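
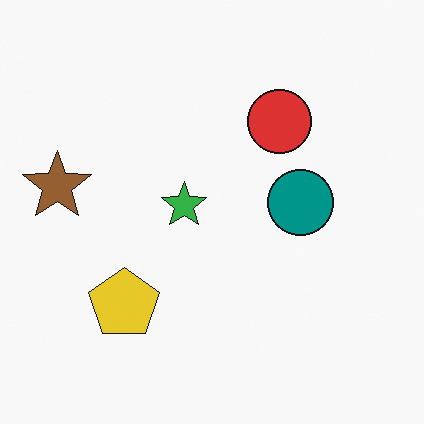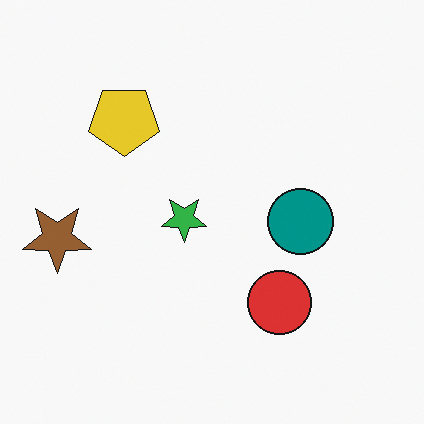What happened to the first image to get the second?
Flipped vertically (top ↔ bottom).

The yellow pentagon is in the bottom-left of the first image and the top-left of the second — shapes on opposite sides of the horizontal midline have swapped in a mirror flip.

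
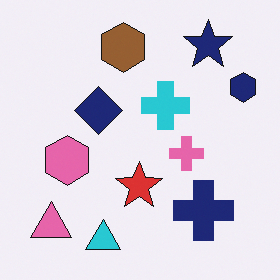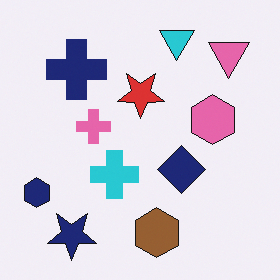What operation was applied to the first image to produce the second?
It was rotated 180°.

The pink triangle sits in the bottom-left of the first image and the top-right of the second — consistent with a whole-image 180° rotation.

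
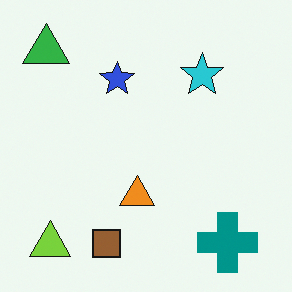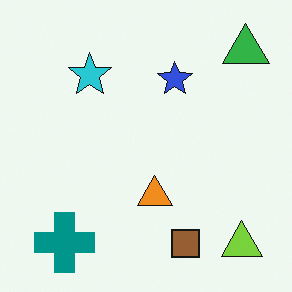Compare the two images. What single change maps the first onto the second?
The image was flipped horizontally (left ↔ right).

The green triangle is in the top-left of the first image and the top-right of the second — shapes on opposite sides of the vertical midline have swapped in a mirror flip.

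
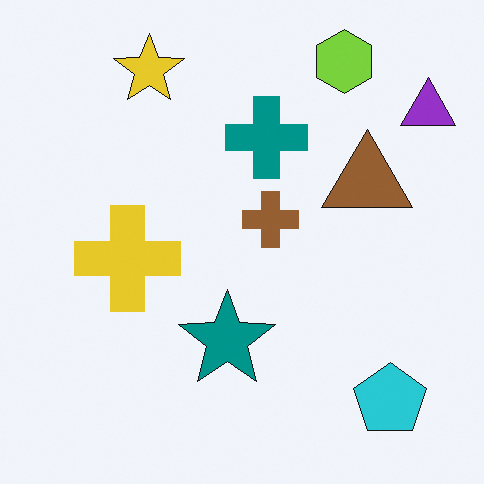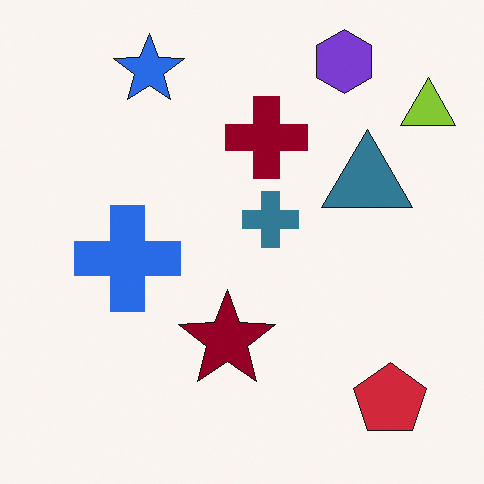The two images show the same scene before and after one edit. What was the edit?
The second image is the first hue-shifted by a large amount.

Every shape's color has rotated by the same amount around the hue wheel — a uniform hue shift.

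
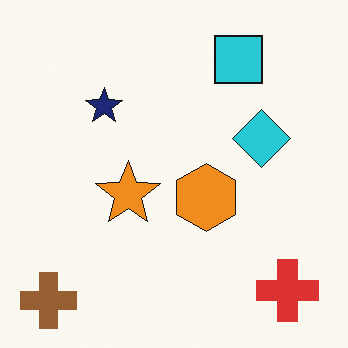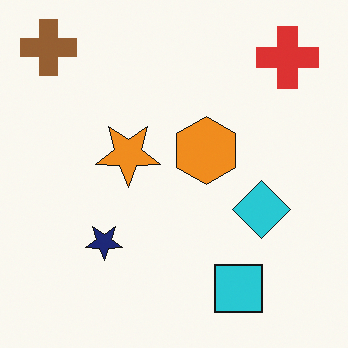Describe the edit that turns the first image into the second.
The transformation is: flipped vertically (top ↔ bottom).

The brown cross is in the bottom-left of the first image and the top-left of the second — shapes on opposite sides of the horizontal midline have swapped in a mirror flip.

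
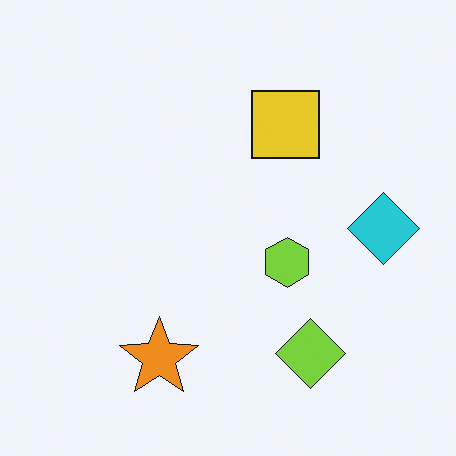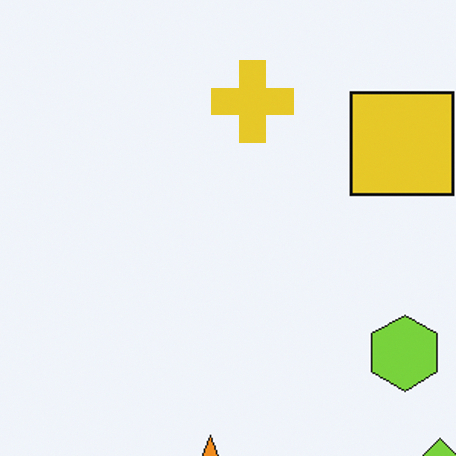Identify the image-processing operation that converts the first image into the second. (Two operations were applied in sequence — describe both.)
This is the original image cropped to a modestly smaller region and rescaled, then overlaid with an additional yellow cross.

The visible shapes are larger and the field of view is narrower; shapes near the original edges may be partly or wholly outside the frame — a crop-and-rescale. A yellow cross appears in the second image that is absent from the first.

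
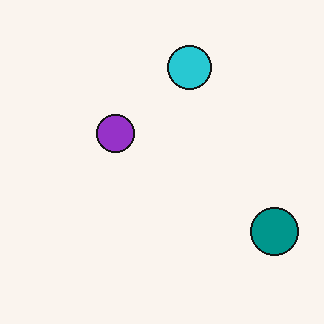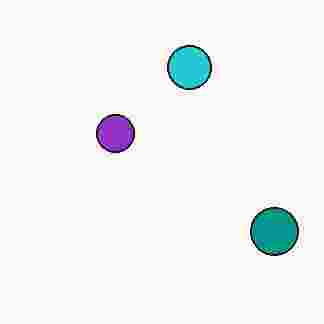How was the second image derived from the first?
The second image is the first degraded with heavy JPEG compression.

Blocky 8×8 compression artifacts appear around shape edges and the flat background shows ringing — characteristic JPEG degradation.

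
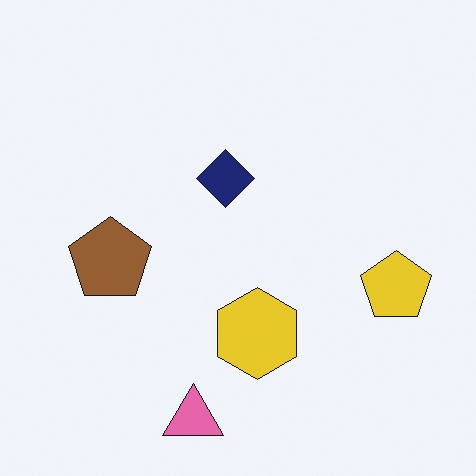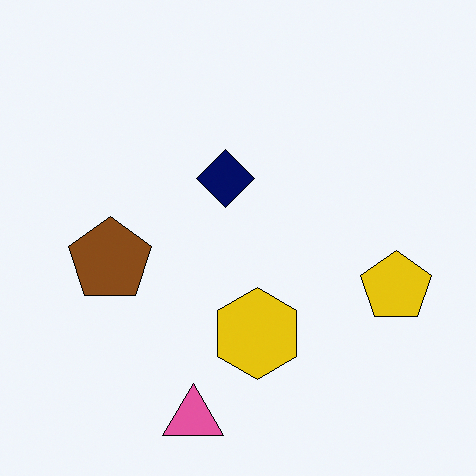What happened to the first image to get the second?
The transformation is: given slightly increased contrast.

Tones are pushed away from mid-grey across the whole image — a global contrast change.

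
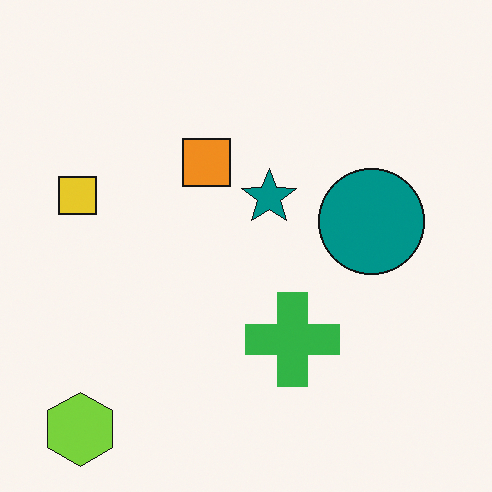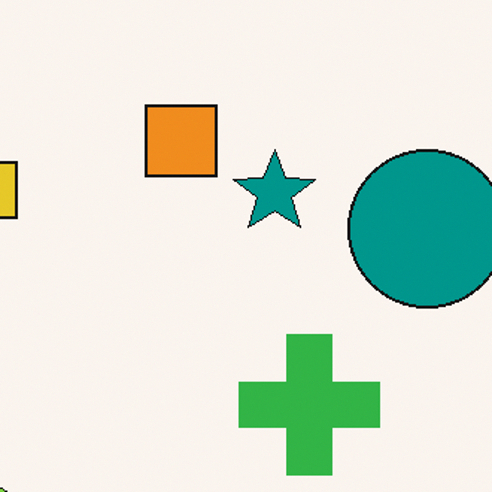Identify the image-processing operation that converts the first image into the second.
The image was cropped to a modestly smaller region and rescaled.

The visible shapes are larger and the field of view is narrower; shapes near the original edges may be partly or wholly outside the frame — a crop-and-rescale.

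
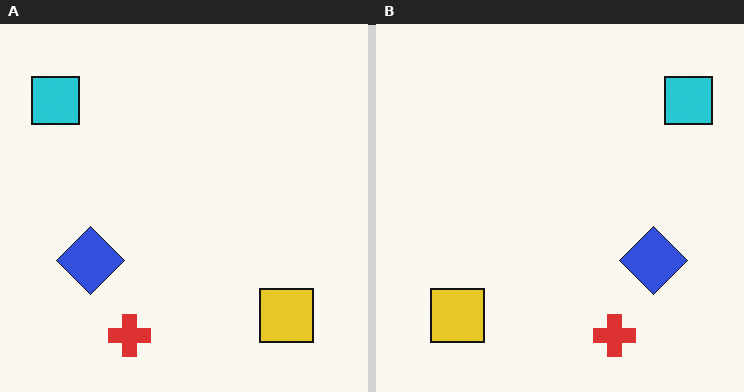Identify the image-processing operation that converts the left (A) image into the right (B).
The image was flipped horizontally (left ↔ right).

The cyan square is in the top-left of the left (A) image and the top-right of the right (B) — shapes on opposite sides of the vertical midline have swapped in a mirror flip.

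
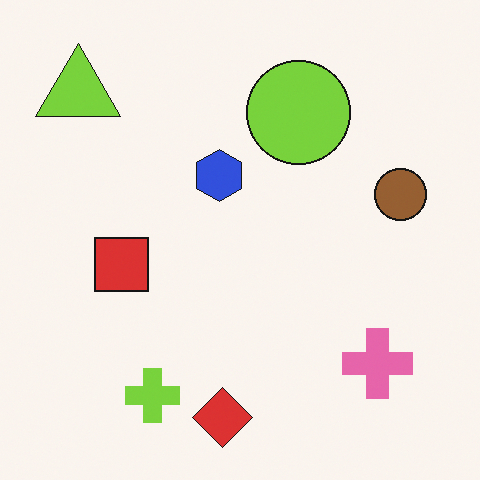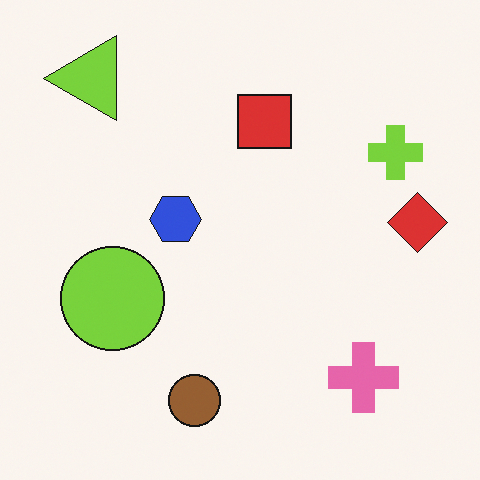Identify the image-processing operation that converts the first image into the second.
The transformation is: transposed (reflected across the top-left ↔ bottom-right diagonal).

Shapes have swapped their row and column positions — what was in the top-right is now in the bottom-left — a diagonal reflection.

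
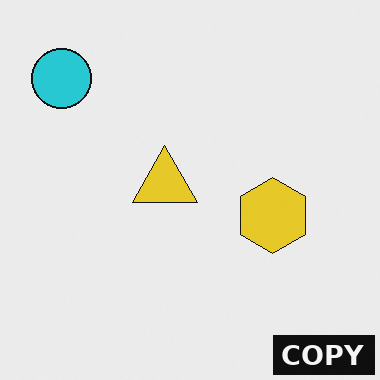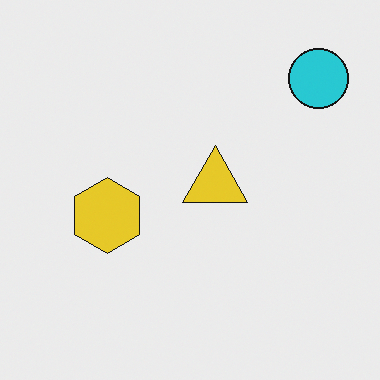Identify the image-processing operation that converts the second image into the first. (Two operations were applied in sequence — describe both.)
The first image is the second flipped horizontally (left ↔ right), then watermarked with the text "COPY" in the lower-right corner.

The cyan circle is in the top-right of the second image and the top-left of the first — shapes on opposite sides of the vertical midline have swapped in a mirror flip. A dark label reading "COPY" appears in the lower-right corner.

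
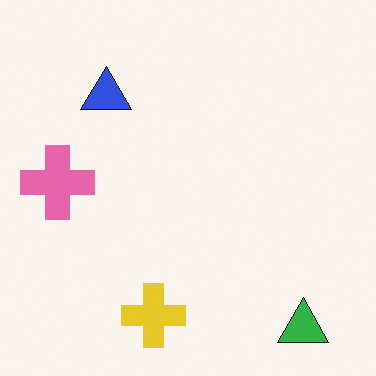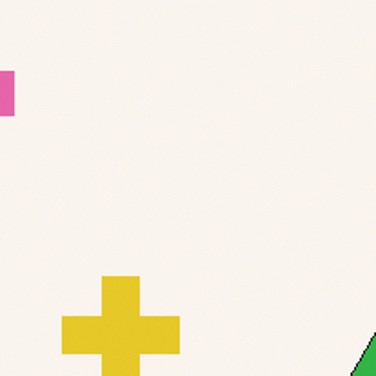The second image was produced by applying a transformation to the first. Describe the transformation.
The second image is the first cropped tightly and scaled back up.

The visible shapes are larger and the field of view is narrower; shapes near the original edges may be partly or wholly outside the frame — a crop-and-rescale.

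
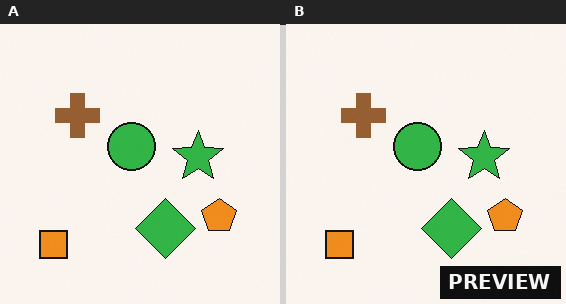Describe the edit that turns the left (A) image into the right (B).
This is the original image watermarked with the text "PREVIEW" in the lower-right corner.

A dark label reading "PREVIEW" appears in the lower-right corner.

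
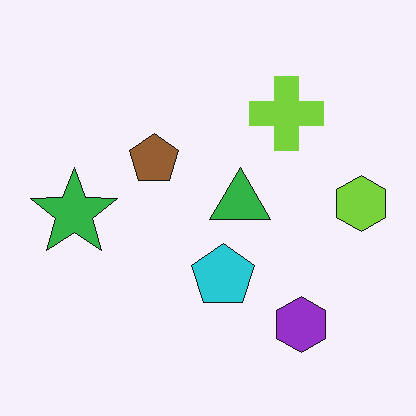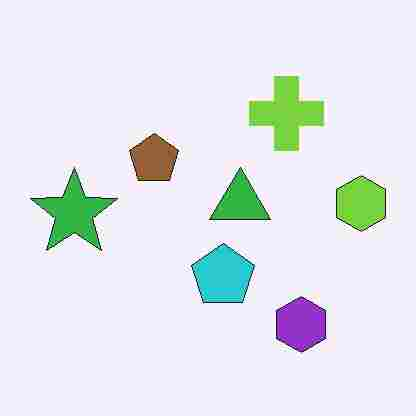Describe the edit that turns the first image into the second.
The image was heavily JPEG-compressed with obvious blocking artifacts.

Blocky 8×8 compression artifacts appear around shape edges and the flat background shows ringing — characteristic JPEG degradation.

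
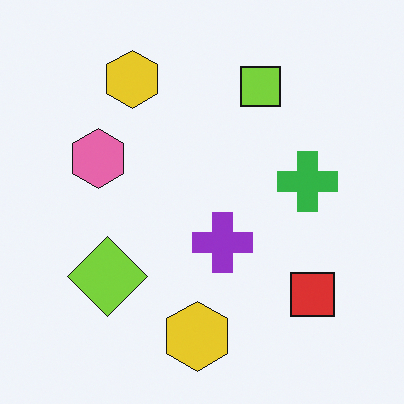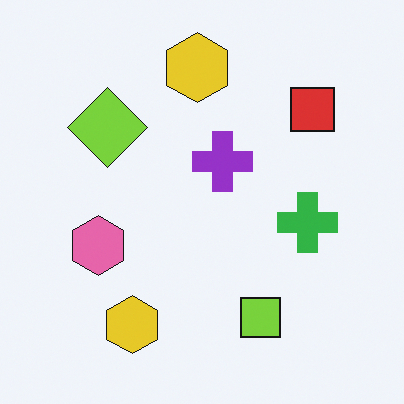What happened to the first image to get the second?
The second image is the first flipped vertically (top ↔ bottom).

The lime square is in the top of the first image and the bottom of the second — shapes on opposite sides of the horizontal midline have swapped in a mirror flip.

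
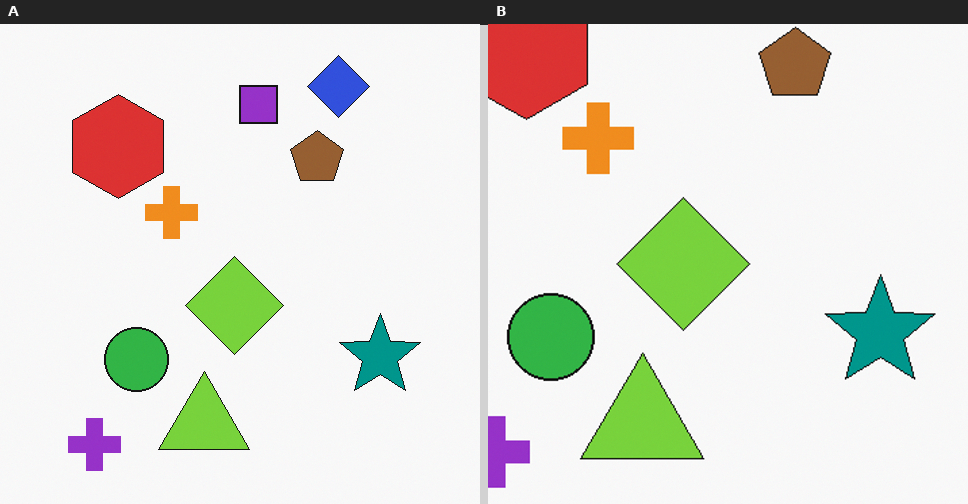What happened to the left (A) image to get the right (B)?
Cropped slightly and scaled back up.

The visible shapes are larger and the field of view is narrower; shapes near the original edges may be partly or wholly outside the frame — a crop-and-rescale.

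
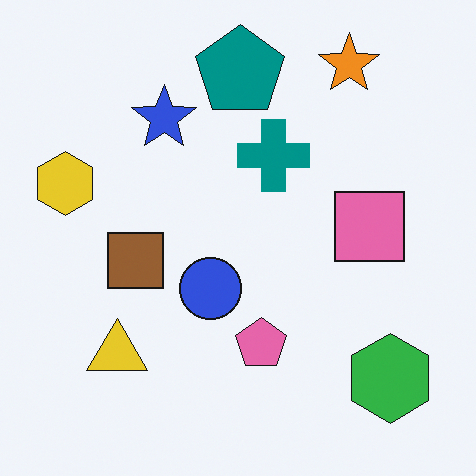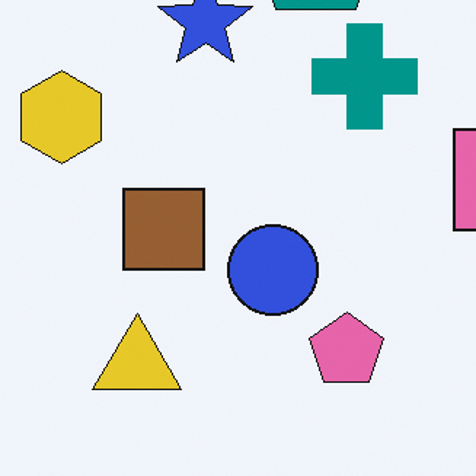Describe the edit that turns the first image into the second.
The image was cropped to a modestly smaller region and rescaled.

The visible shapes are larger and the field of view is narrower; shapes near the original edges may be partly or wholly outside the frame — a crop-and-rescale.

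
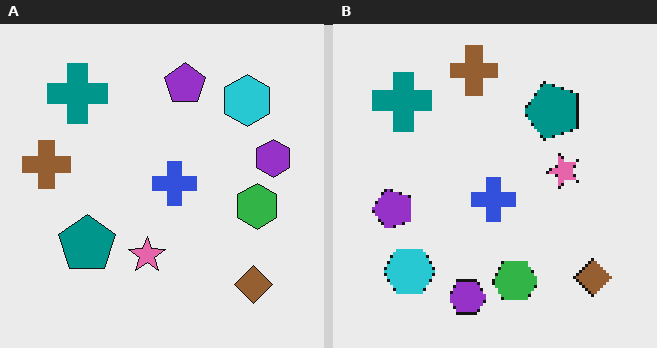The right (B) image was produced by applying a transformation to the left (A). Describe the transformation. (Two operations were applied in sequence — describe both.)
It was transposed (reflected across the top-left ↔ bottom-right diagonal), then lightly pixelated (a mild mosaic effect).

Shapes have swapped their row and column positions — what was in the top-right is now in the bottom-left — a diagonal reflection. Shapes are reduced to large square blocks; fine edges and outlines are lost — a downscale-then-upscale (mosaic) effect.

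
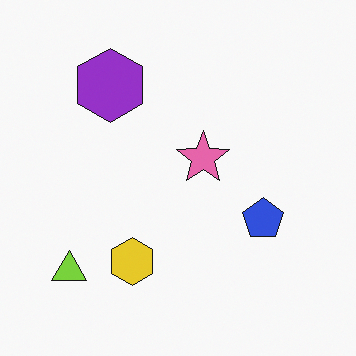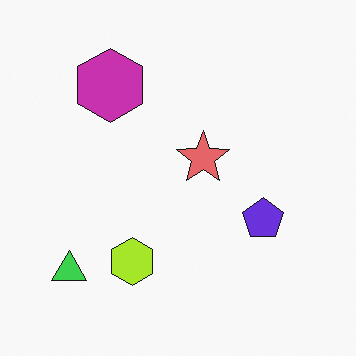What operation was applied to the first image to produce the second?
Hue-shifted slightly.

Every shape's color has rotated by the same amount around the hue wheel — a uniform hue shift.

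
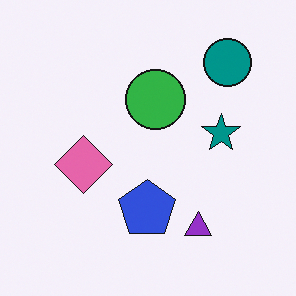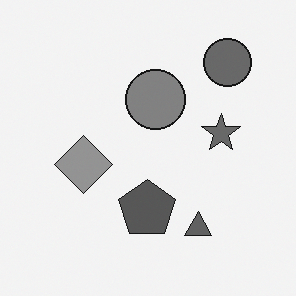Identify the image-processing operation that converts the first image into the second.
Converted to grayscale.

All color is removed — every shape is now a shade of grey.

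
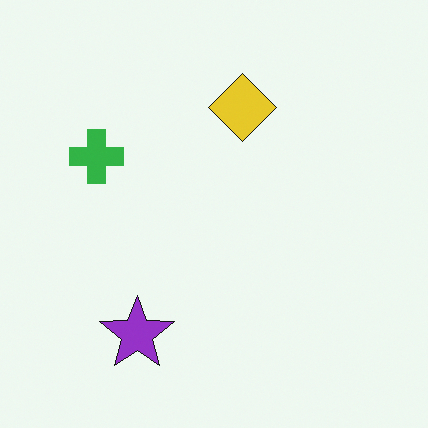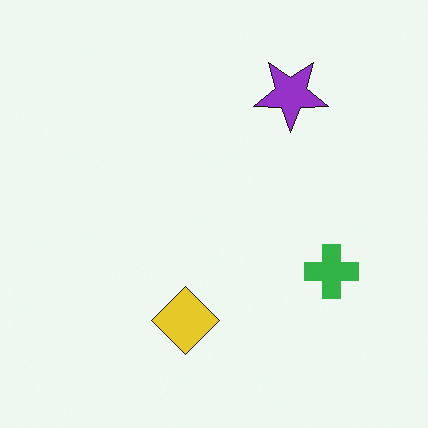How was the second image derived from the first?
The second image is the first rotated 180°.

The purple star sits in the bottom-left of the first image and the top-right of the second — consistent with a whole-image 180° rotation.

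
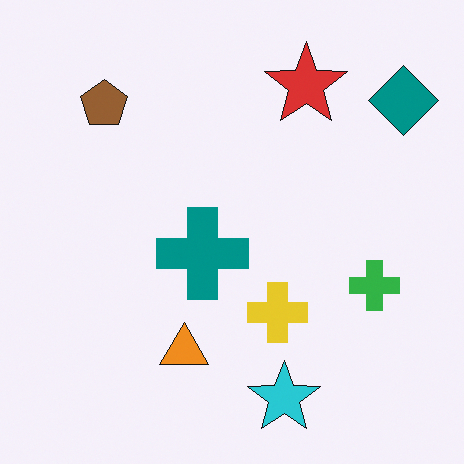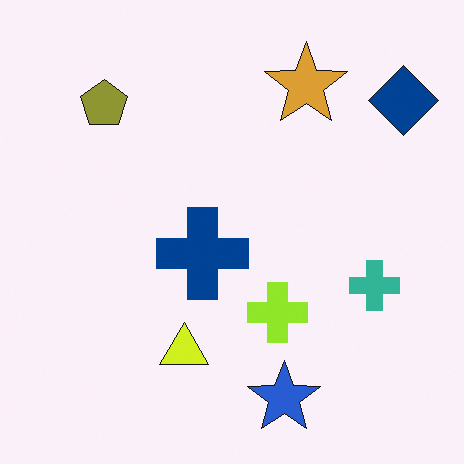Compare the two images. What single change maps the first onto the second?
The transformation is: hue-shifted slightly.

Every shape's color has rotated by the same amount around the hue wheel — a uniform hue shift.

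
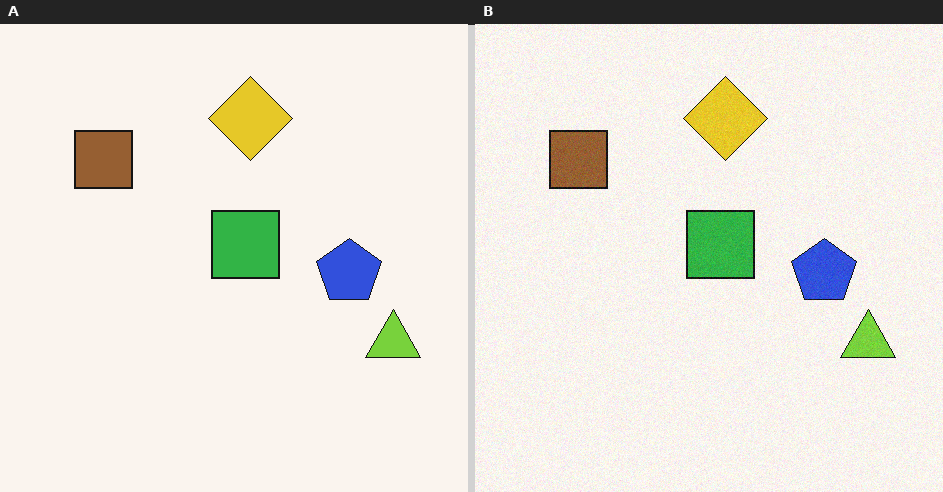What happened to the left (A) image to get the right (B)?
The transformation is: degraded with a light layer of grain.

Random speckle covers the whole image, including the flat background.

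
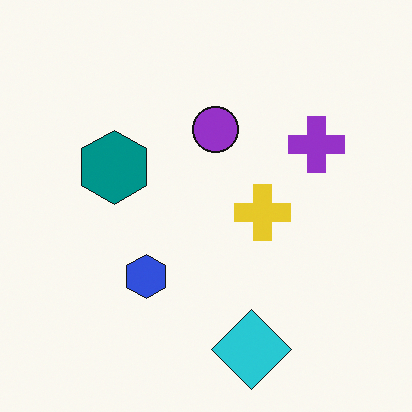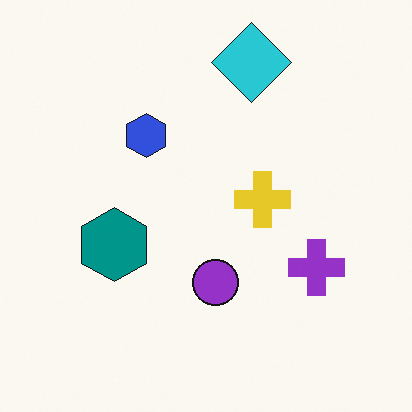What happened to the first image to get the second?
The second image is the first flipped vertically (top ↔ bottom).

The cyan diamond is in the bottom of the first image and the top of the second — shapes on opposite sides of the horizontal midline have swapped in a mirror flip.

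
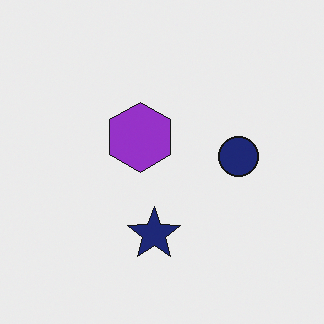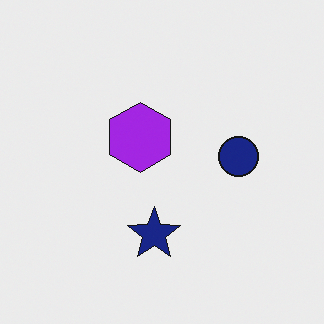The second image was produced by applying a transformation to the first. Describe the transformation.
Slightly oversaturated.

All colors are more vivid — a global saturation change.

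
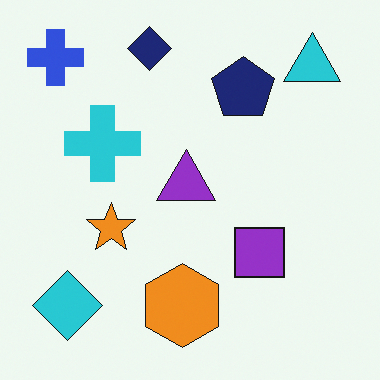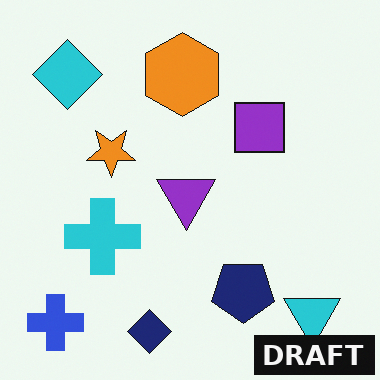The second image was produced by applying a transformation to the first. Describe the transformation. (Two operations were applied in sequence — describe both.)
This is the original image flipped vertically (top ↔ bottom), then watermarked with the text "DRAFT" in the lower-right corner.

The navy diamond is in the top of the first image and the bottom of the second — shapes on opposite sides of the horizontal midline have swapped in a mirror flip. A dark label reading "DRAFT" appears in the lower-right corner.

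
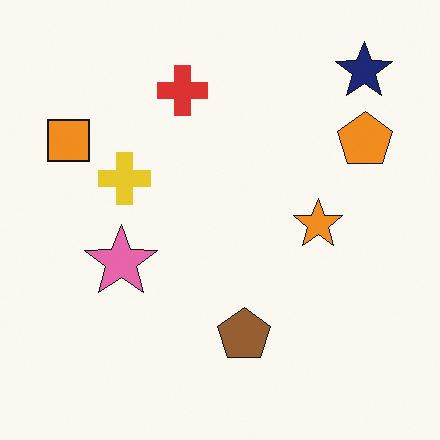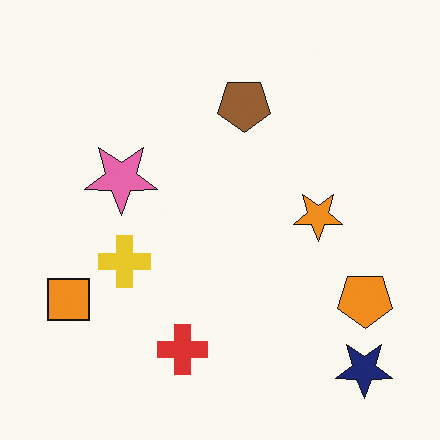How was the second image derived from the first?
The second image is the first flipped vertically (top ↔ bottom).

The navy star is in the top-right of the first image and the bottom-right of the second — shapes on opposite sides of the horizontal midline have swapped in a mirror flip.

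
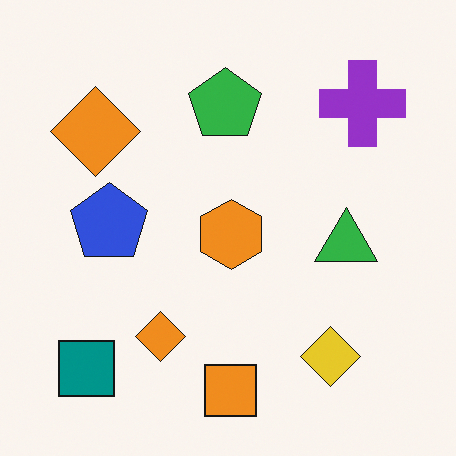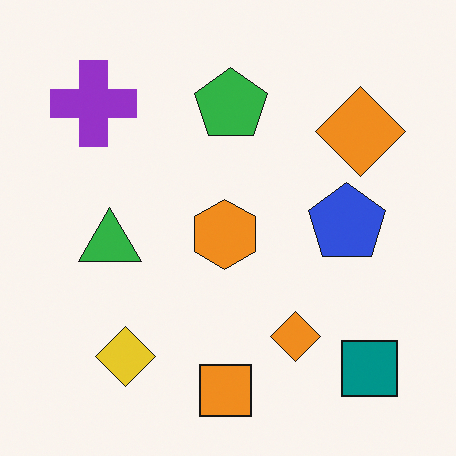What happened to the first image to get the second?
The second image is the first flipped horizontally (left ↔ right).

The teal square is in the bottom-left of the first image and the bottom-right of the second — shapes on opposite sides of the vertical midline have swapped in a mirror flip.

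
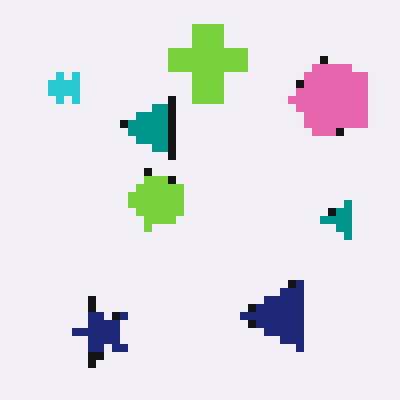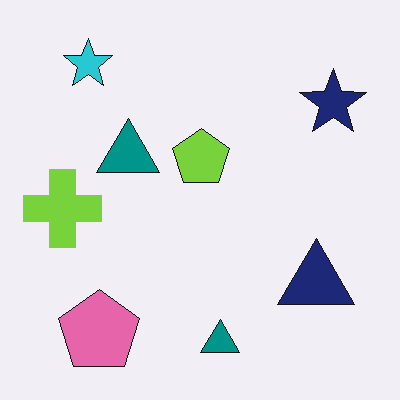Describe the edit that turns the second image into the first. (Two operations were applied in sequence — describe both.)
The first image is the second transposed (reflected across the top-left ↔ bottom-right diagonal), then pixelated into visible square blocks.

Shapes have swapped their row and column positions — what was in the top-right is now in the bottom-left — a diagonal reflection. Shapes are reduced to large square blocks; fine edges and outlines are lost — a downscale-then-upscale (mosaic) effect.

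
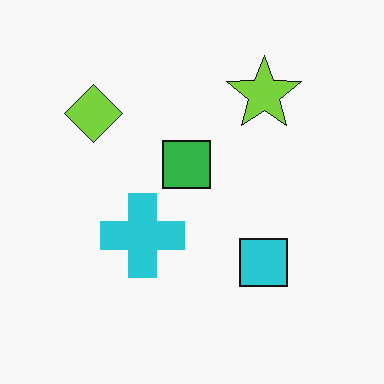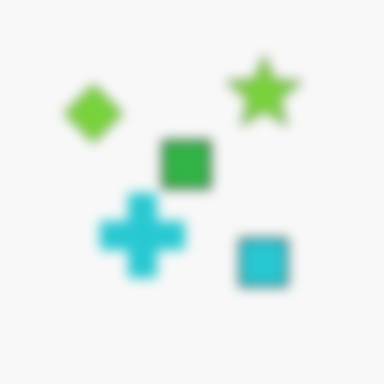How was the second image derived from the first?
It was heavily blurred.

Shape edges and outlines are uniformly softened across the whole image.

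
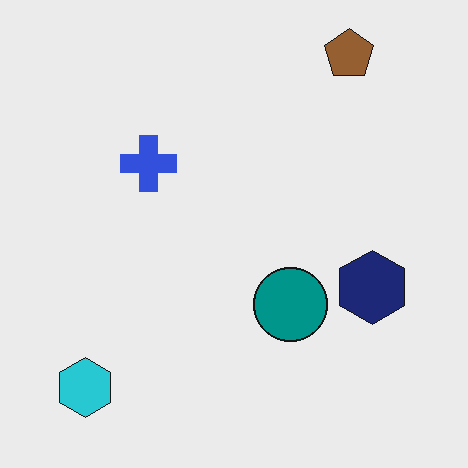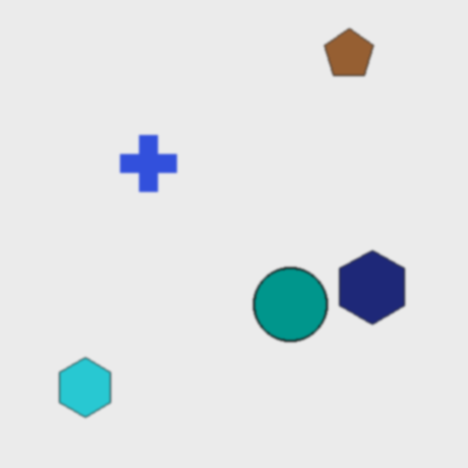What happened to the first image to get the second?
The transformation is: slightly softened.

Shape edges and outlines are uniformly softened across the whole image.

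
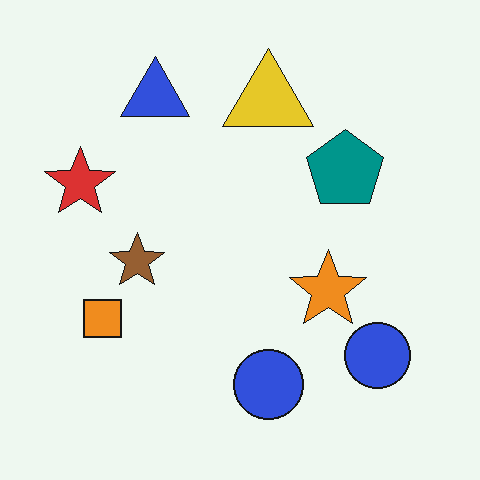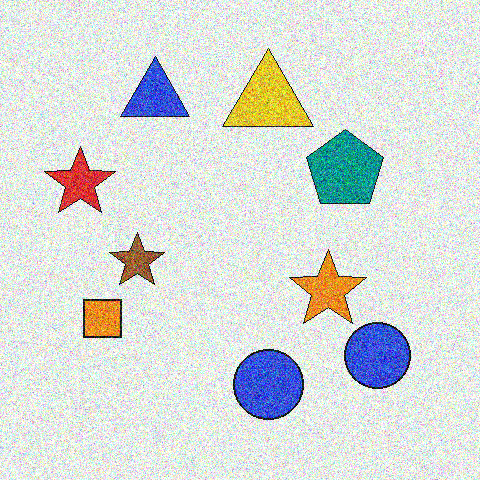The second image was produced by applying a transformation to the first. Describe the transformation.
The image was degraded with strong gaussian noise.

Random speckle covers the whole image, including the flat background.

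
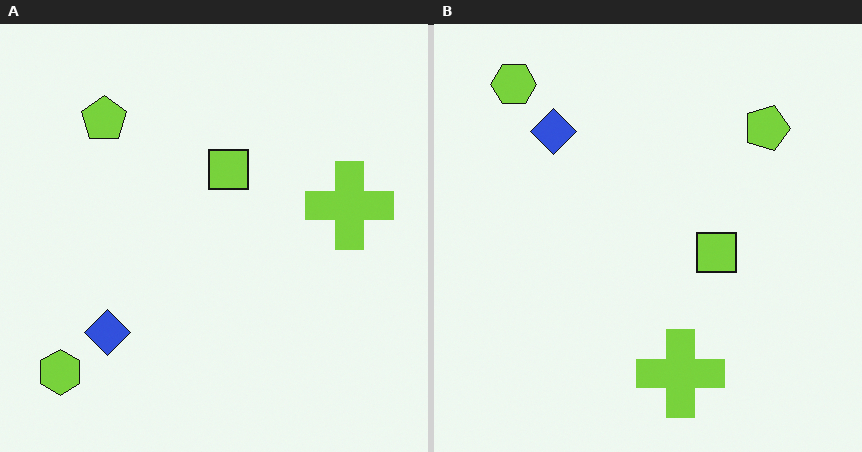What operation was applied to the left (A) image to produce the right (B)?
It was rotated 90° clockwise.

The lime hexagon sits in the bottom-left of the left (A) image and the top-left of the right (B) — consistent with a whole-image 90° clockwise rotation.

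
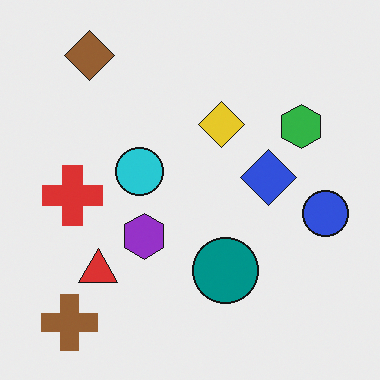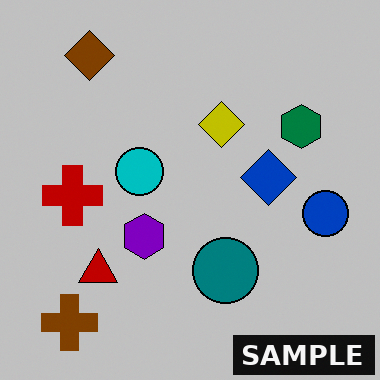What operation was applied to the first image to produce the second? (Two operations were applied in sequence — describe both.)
The transformation is: aggressively posterized, then watermarked with the text "SAMPLE" in the lower-right corner.

Each flat color has snapped to a coarser quantized level — most visibly, the near-white background has dropped to a flat grey. A dark label reading "SAMPLE" appears in the lower-right corner.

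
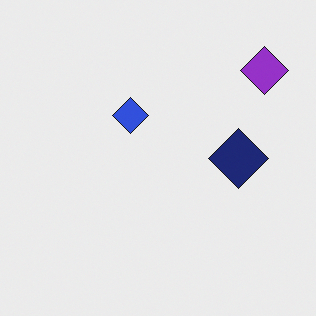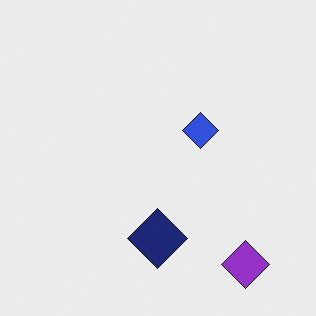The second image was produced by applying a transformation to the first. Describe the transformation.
Rotated 90° clockwise.

The purple diamond sits in the top-right of the first image and the bottom-right of the second — consistent with a whole-image 90° clockwise rotation.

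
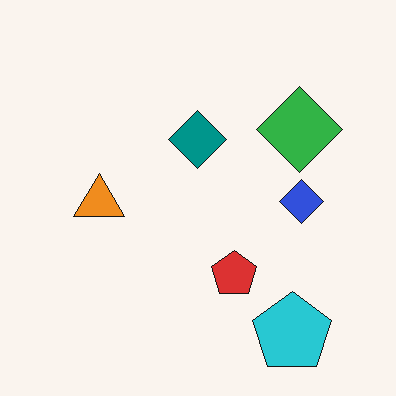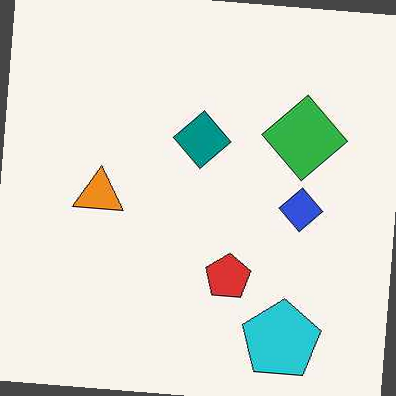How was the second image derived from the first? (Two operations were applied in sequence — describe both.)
The second image is the first JPEG-compressed with visible artifacts, then rotated clockwise by a small amount.

Blocky 8×8 compression artifacts appear around shape edges and the flat background shows ringing — characteristic JPEG degradation. Every shape is tilted by the same angle and the image corners show triangular fill wedges — a whole-image rotation by a non-right angle.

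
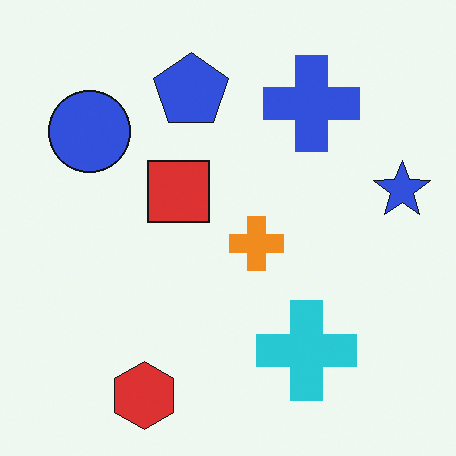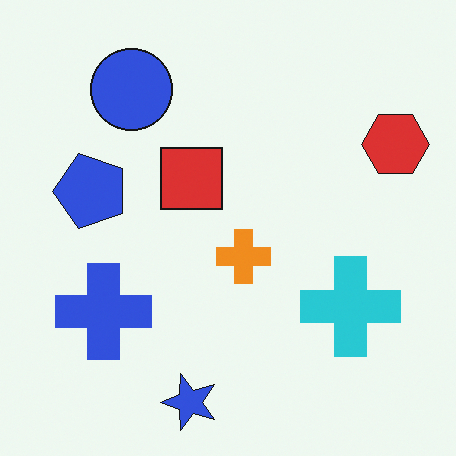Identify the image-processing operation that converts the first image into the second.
The transformation is: transposed (reflected across the top-left ↔ bottom-right diagonal).

Shapes have swapped their row and column positions — what was in the top-right is now in the bottom-left — a diagonal reflection.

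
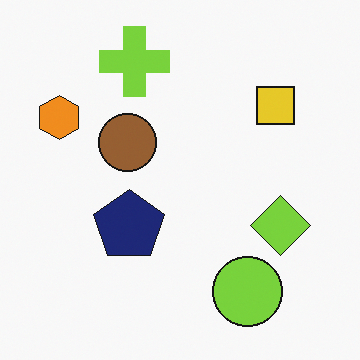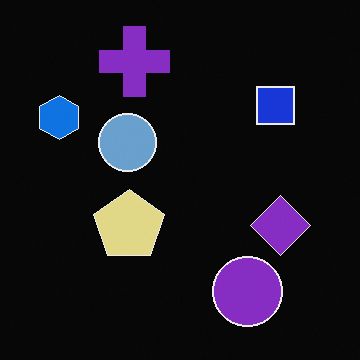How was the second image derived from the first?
The image was color-inverted (negative).

The light background has become dark and every shape's color is its complement — a photographic negative.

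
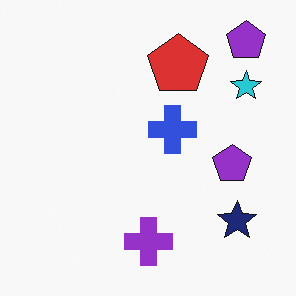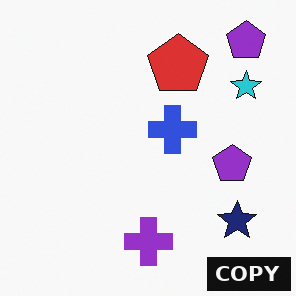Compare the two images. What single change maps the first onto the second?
Watermarked with the text "COPY" in the lower-right corner.

A dark label reading "COPY" appears in the lower-right corner.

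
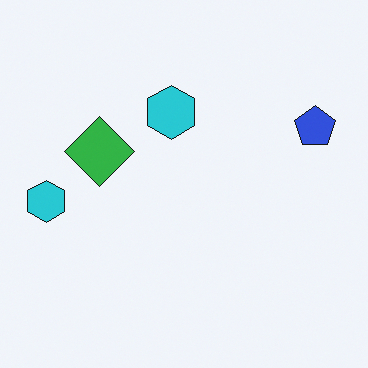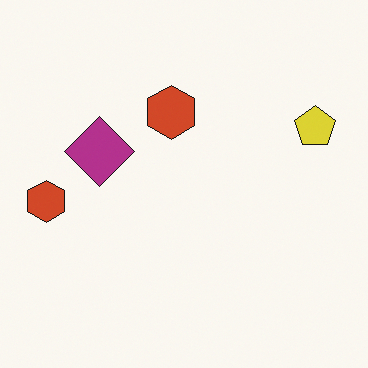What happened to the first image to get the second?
This is the original image hue-shifted by a large amount.

Every shape's color has rotated by the same amount around the hue wheel — a uniform hue shift.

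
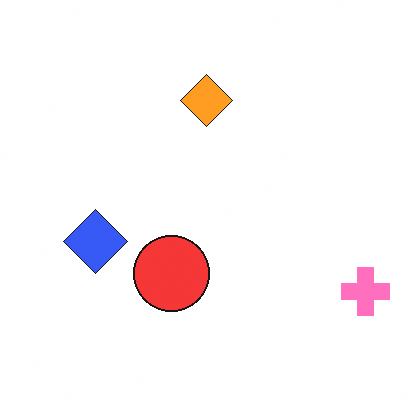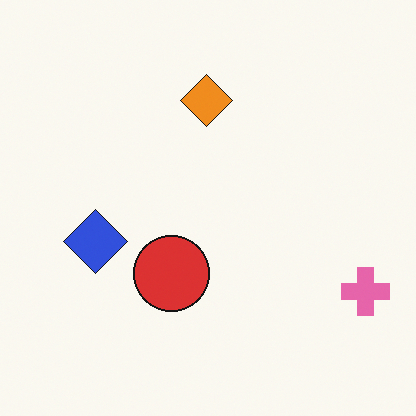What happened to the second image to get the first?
The first image is the second slightly brightened.

Every pixel — background and shapes alike — is uniformly brightened.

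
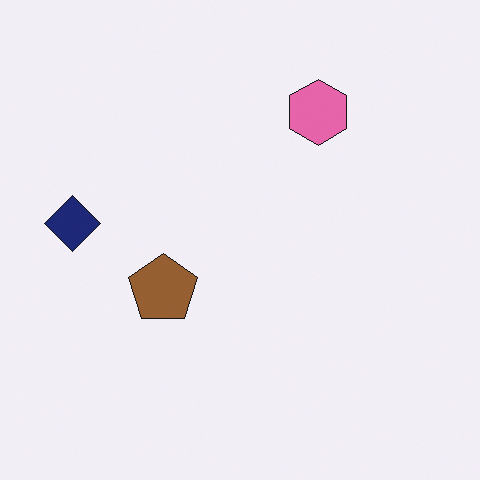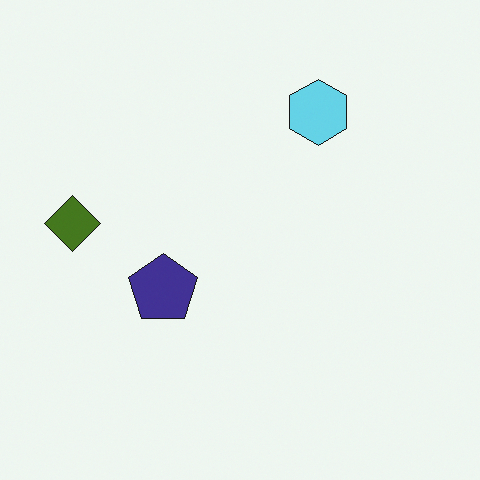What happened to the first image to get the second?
The second image is the first hue-shifted through roughly half the color wheel.

Every shape's color has rotated by the same amount around the hue wheel — a uniform hue shift.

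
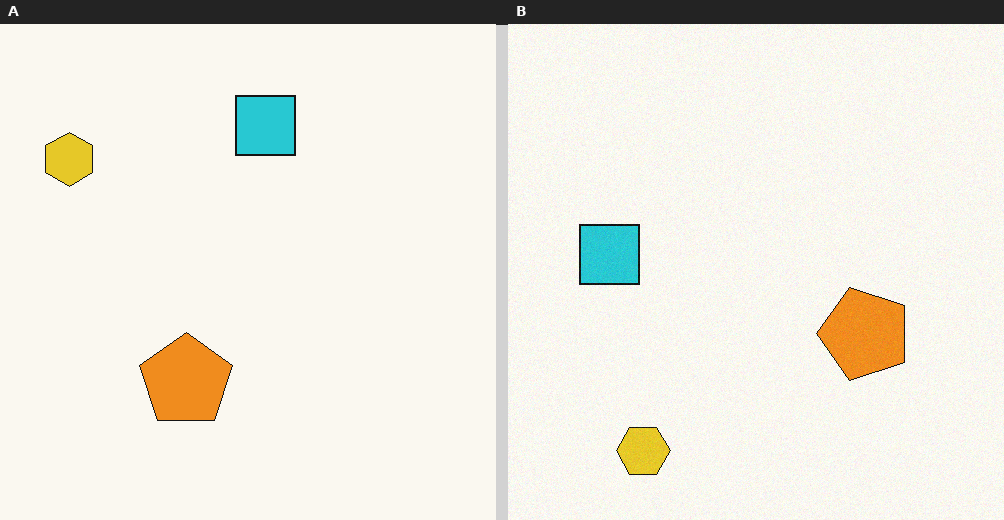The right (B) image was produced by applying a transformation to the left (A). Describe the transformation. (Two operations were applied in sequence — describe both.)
Degraded with a light layer of grain, then rotated 90° counter-clockwise.

Random speckle covers the whole image, including the flat background. The yellow hexagon sits in the top-left of the left (A) image and the bottom-left of the right (B) — consistent with a whole-image 90° counter-clockwise rotation.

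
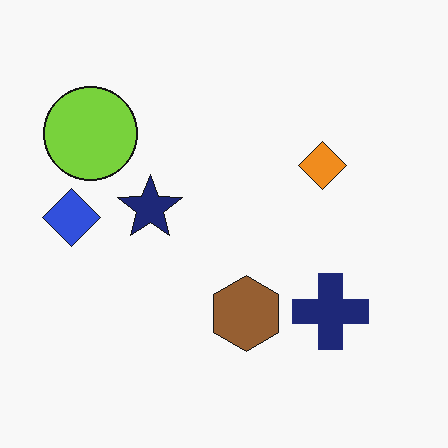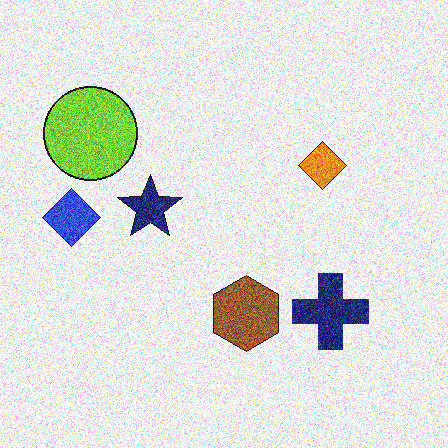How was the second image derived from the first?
The transformation is: degraded with a thick layer of grain.

Random speckle covers the whole image, including the flat background.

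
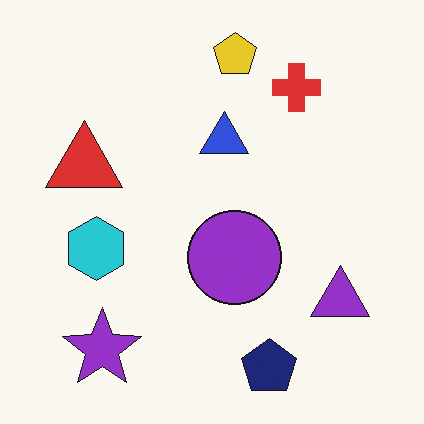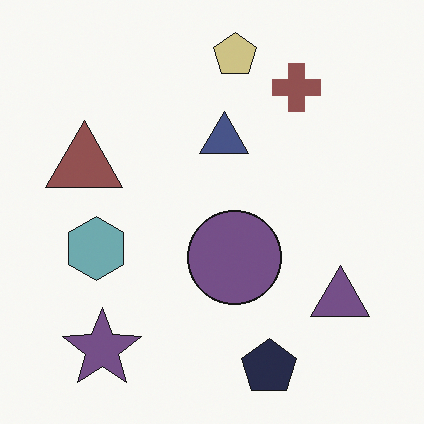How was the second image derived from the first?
It was heavily desaturated.

All colors are more muted and greyish — a global saturation change.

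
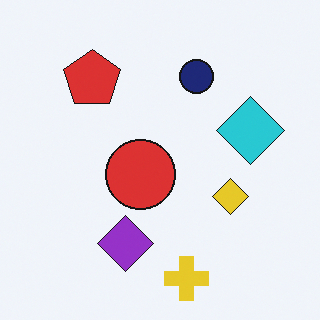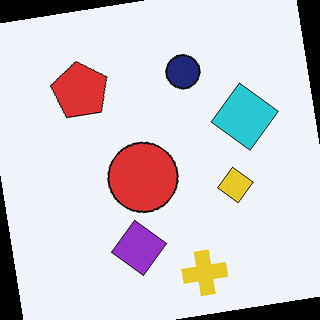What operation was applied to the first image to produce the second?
The image was rotated counter-clockwise by a few degrees.

Every shape is tilted by the same angle and the image corners show triangular fill wedges — a whole-image rotation by a non-right angle.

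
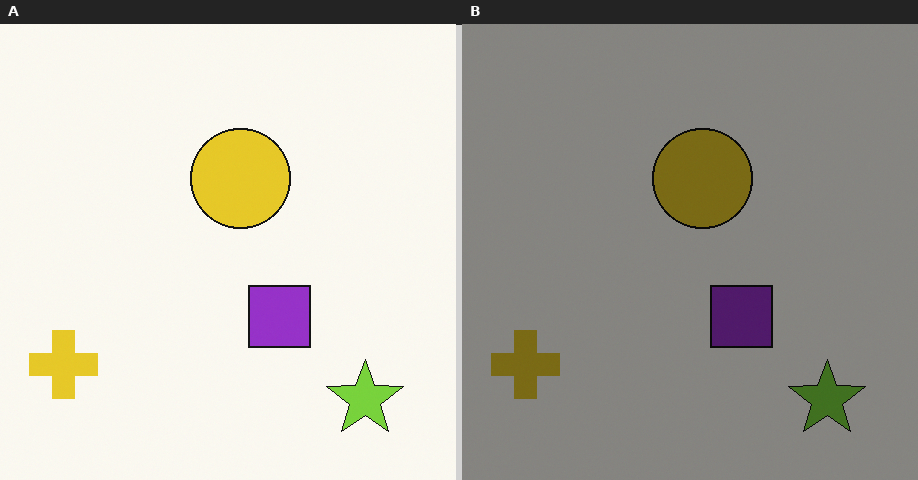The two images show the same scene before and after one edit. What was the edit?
The image was darkened a lot.

Every pixel — background and shapes alike — is uniformly darkened.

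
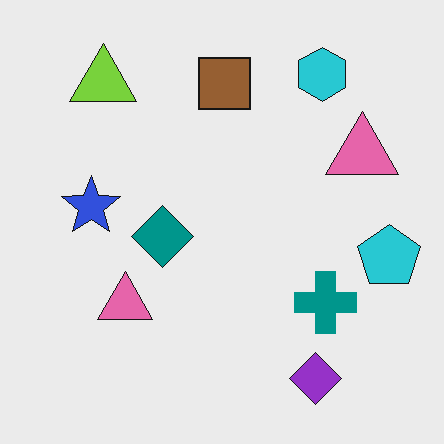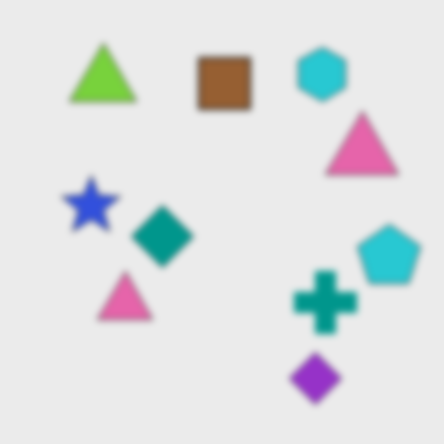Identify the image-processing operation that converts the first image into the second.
It was moderately blurred.

Shape edges and outlines are uniformly softened across the whole image.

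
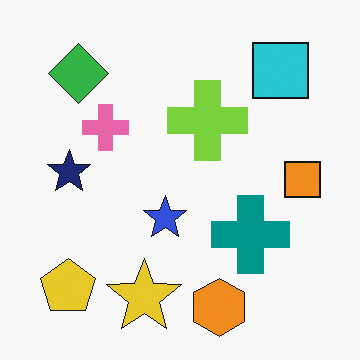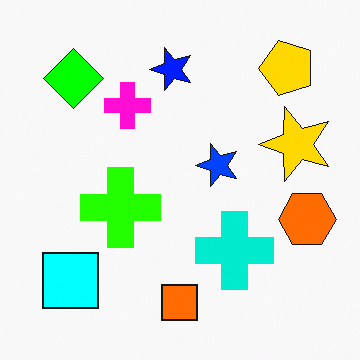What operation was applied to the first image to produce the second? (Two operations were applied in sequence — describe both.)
Heavily oversaturated, then transposed (reflected across the top-left ↔ bottom-right diagonal).

All colors are more vivid — a global saturation change. Shapes have swapped their row and column positions — what was in the top-right is now in the bottom-left — a diagonal reflection.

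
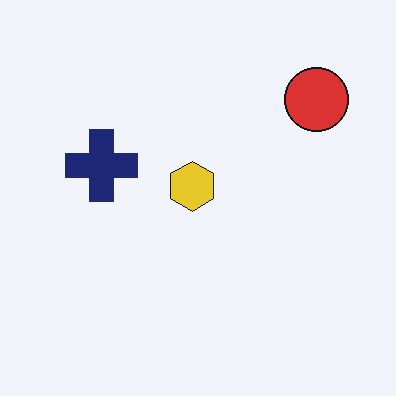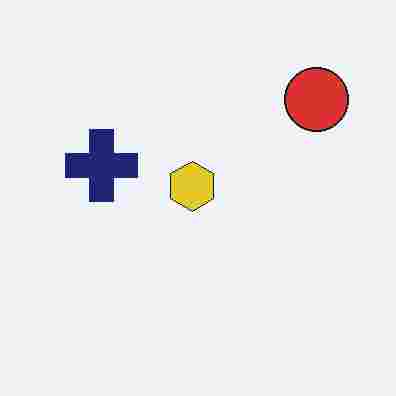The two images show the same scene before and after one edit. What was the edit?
It was degraded with heavy JPEG compression.

Blocky 8×8 compression artifacts appear around shape edges and the flat background shows ringing — characteristic JPEG degradation.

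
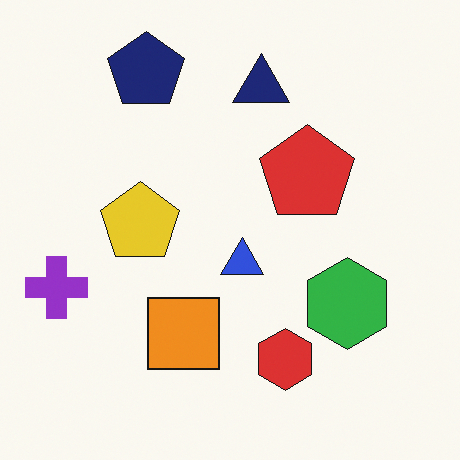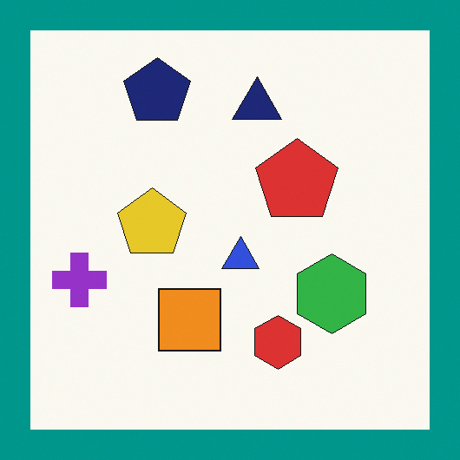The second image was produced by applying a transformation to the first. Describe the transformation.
The image was framed with a teal border.

A solid teal frame runs around the edge of the second image, with the content slightly shrunk inside it.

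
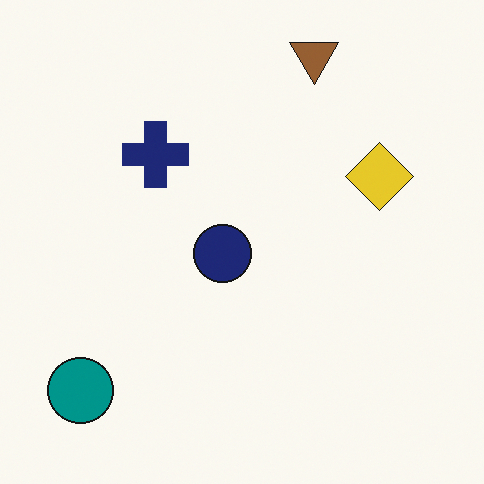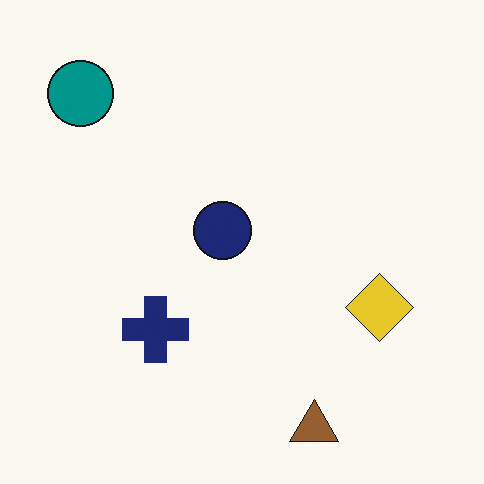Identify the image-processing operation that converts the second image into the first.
It was flipped vertically (top ↔ bottom).

The brown triangle is in the bottom of the second image and the top of the first — shapes on opposite sides of the horizontal midline have swapped in a mirror flip.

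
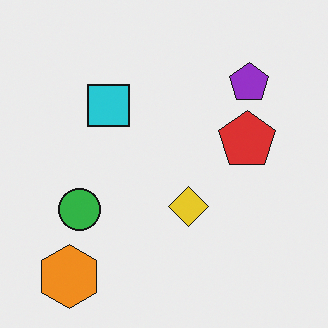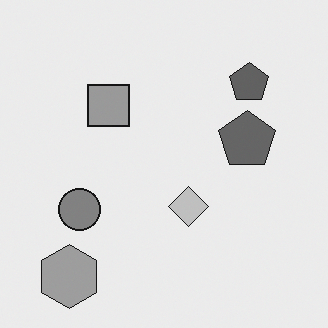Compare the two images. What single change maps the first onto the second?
The image was converted to grayscale.

All color is removed — every shape is now a shade of grey.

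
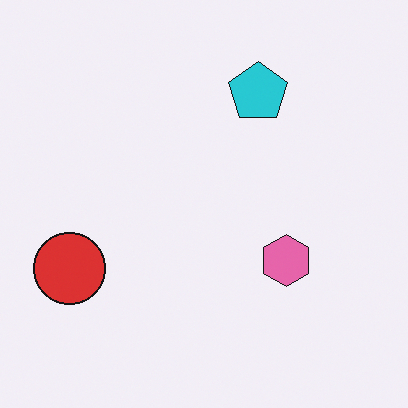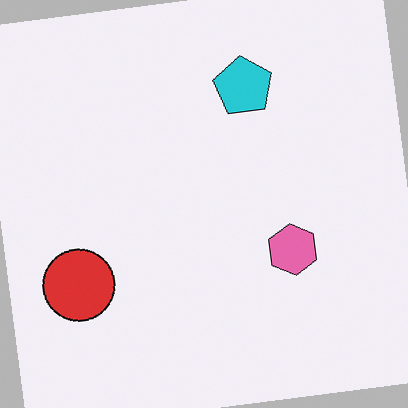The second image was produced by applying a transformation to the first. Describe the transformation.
It was rotated counter-clockwise by a few degrees.

Every shape is tilted by the same angle and the image corners show triangular fill wedges — a whole-image rotation by a non-right angle.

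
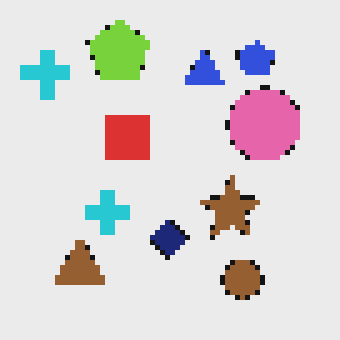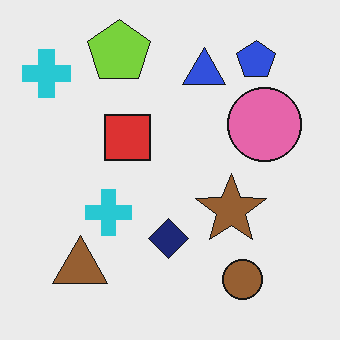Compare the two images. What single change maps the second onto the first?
The transformation is: lightly pixelated (a mild mosaic effect).

Shapes are reduced to large square blocks; fine edges and outlines are lost — a downscale-then-upscale (mosaic) effect.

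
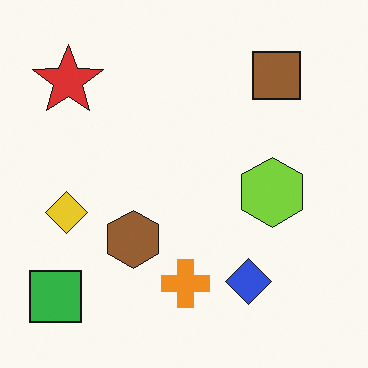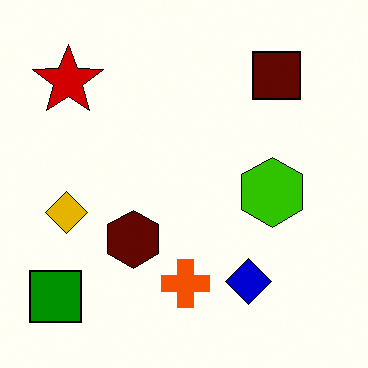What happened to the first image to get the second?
It was given much higher contrast.

Tones are pushed away from mid-grey across the whole image — a global contrast change.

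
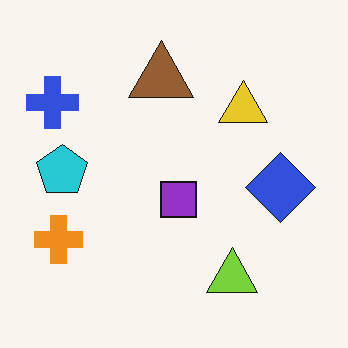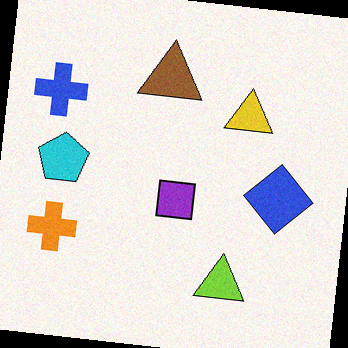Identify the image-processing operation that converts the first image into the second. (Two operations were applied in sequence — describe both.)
It was degraded with a light layer of grain, then rotated clockwise by a slight angle.

Random speckle covers the whole image, including the flat background. Every shape is tilted by the same angle and the image corners show triangular fill wedges — a whole-image rotation by a non-right angle.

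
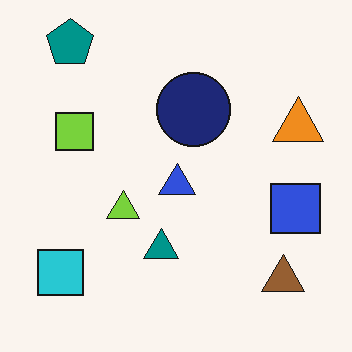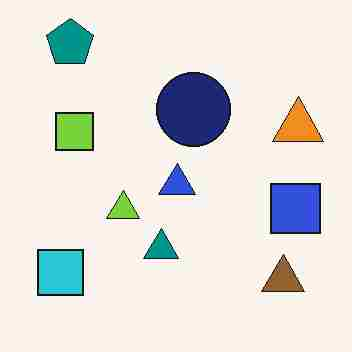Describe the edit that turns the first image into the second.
Heavily JPEG-compressed with obvious blocking artifacts.

Blocky 8×8 compression artifacts appear around shape edges and the flat background shows ringing — characteristic JPEG degradation.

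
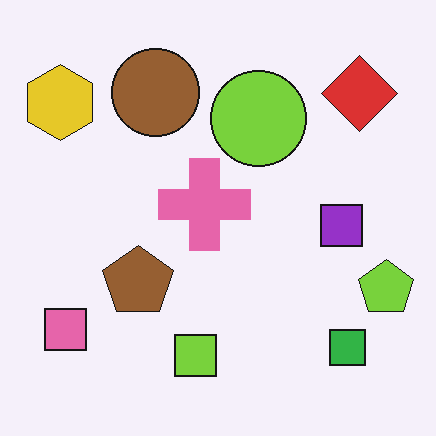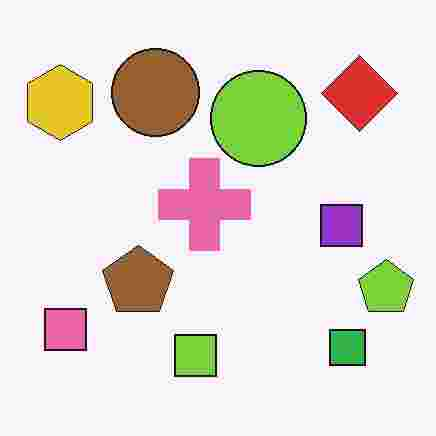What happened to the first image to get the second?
It was degraded with heavy JPEG compression.

Blocky 8×8 compression artifacts appear around shape edges and the flat background shows ringing — characteristic JPEG degradation.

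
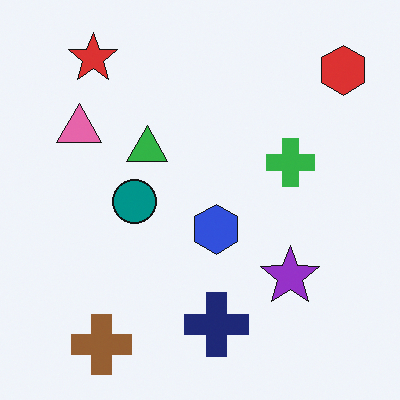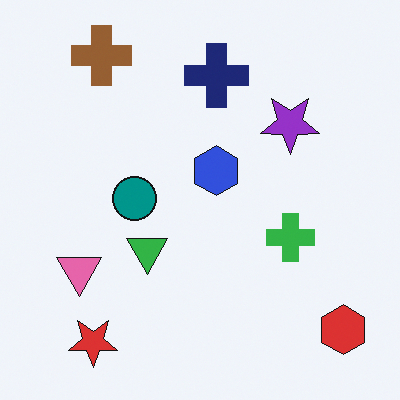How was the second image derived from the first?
Flipped vertically (top ↔ bottom).

The brown cross is in the bottom-left of the first image and the top-left of the second — shapes on opposite sides of the horizontal midline have swapped in a mirror flip.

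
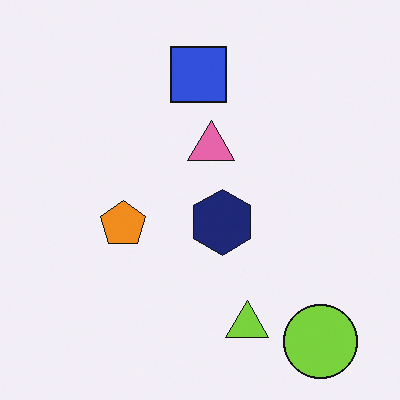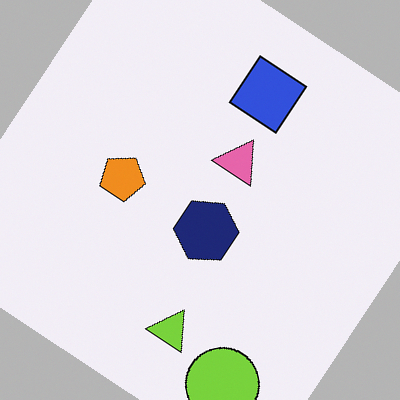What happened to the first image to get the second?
Rotated clockwise by a large amount — several tens of degrees.

Every shape is tilted by the same angle and the image corners show triangular fill wedges — a whole-image rotation by a non-right angle.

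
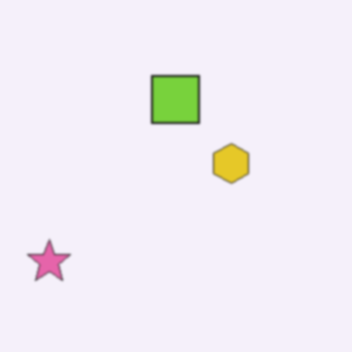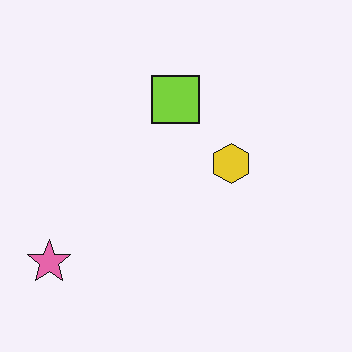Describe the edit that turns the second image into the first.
The first image is the second lightly blurred.

Shape edges and outlines are uniformly softened across the whole image.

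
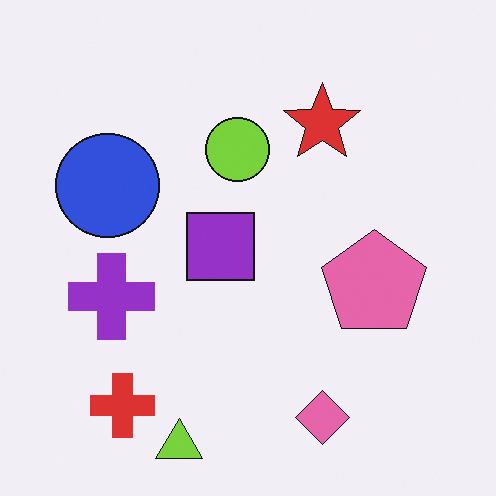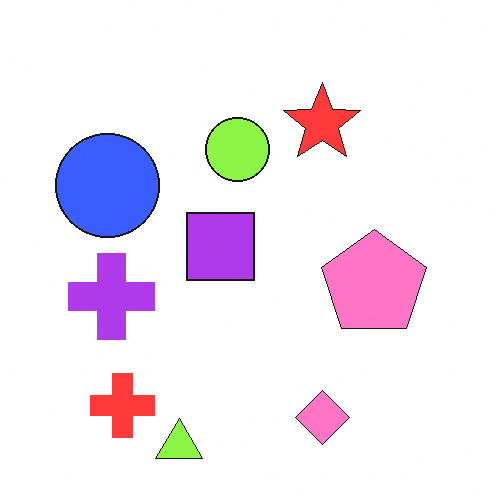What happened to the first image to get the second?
It was slightly brightened.

Every pixel — background and shapes alike — is uniformly brightened.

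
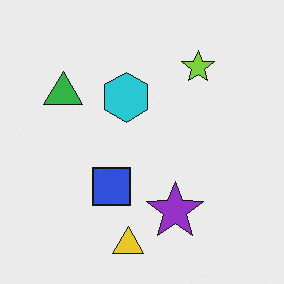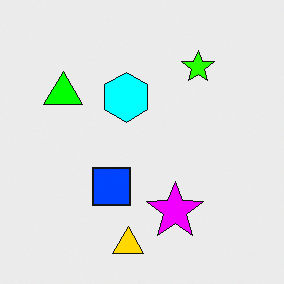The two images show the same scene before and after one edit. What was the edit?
The image was made much more vivid (saturation change).

All colors are more vivid — a global saturation change.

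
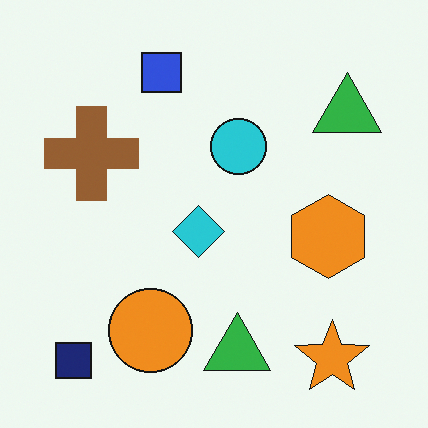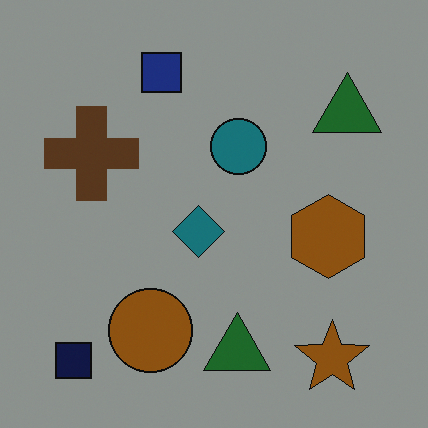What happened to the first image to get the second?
The second image is the first darkened a lot.

Every pixel — background and shapes alike — is uniformly darkened.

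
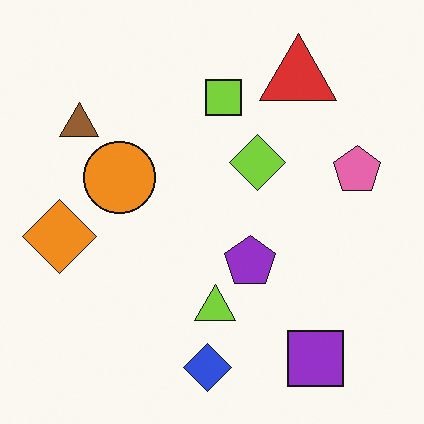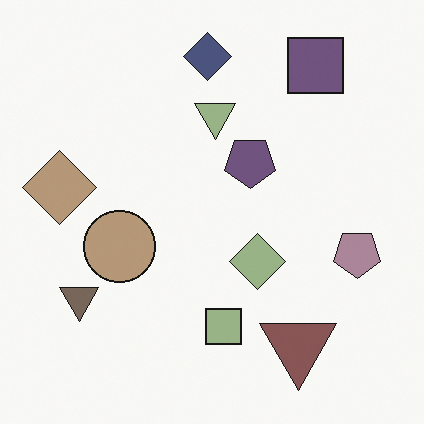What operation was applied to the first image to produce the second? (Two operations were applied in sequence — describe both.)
The second image is the first flipped vertically (top ↔ bottom), then heavily desaturated.

The blue diamond is in the bottom of the first image and the top of the second — shapes on opposite sides of the horizontal midline have swapped in a mirror flip. All colors are more muted and greyish — a global saturation change.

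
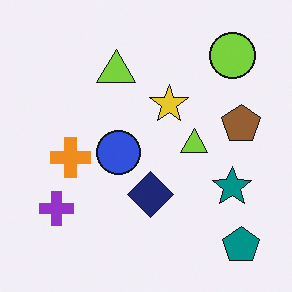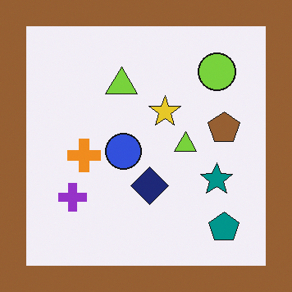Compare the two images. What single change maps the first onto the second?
The image was framed with a brown border.

A solid brown frame runs around the edge of the second image, with the content slightly shrunk inside it.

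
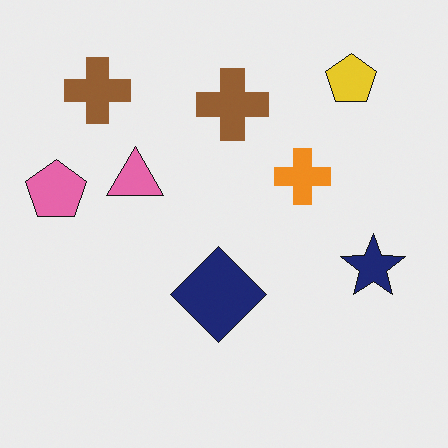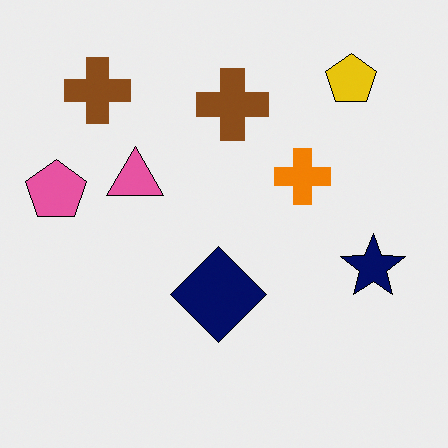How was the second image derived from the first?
The image was given slightly increased contrast.

Tones are pushed away from mid-grey across the whole image — a global contrast change.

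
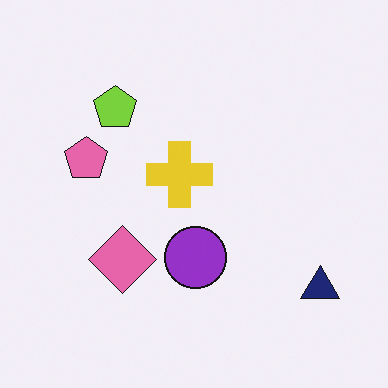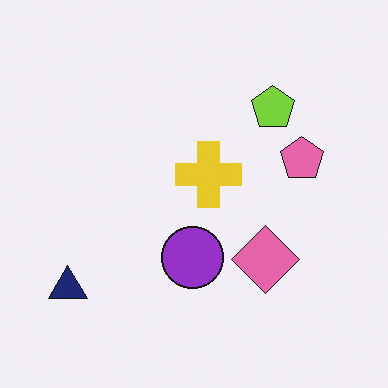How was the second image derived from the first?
The transformation is: flipped horizontally (left ↔ right).

The navy triangle is in the bottom-right of the first image and the bottom-left of the second — shapes on opposite sides of the vertical midline have swapped in a mirror flip.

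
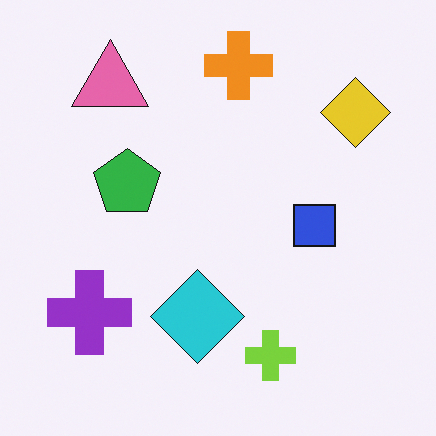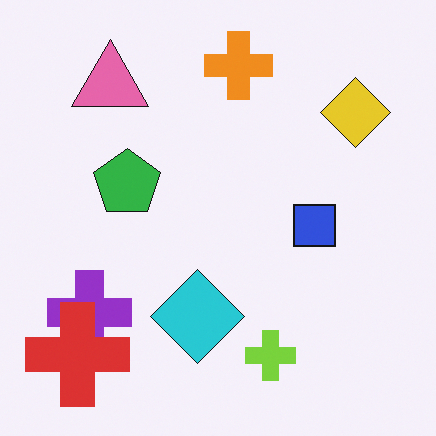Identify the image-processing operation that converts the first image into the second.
It was overlaid with an additional red cross.

A red cross appears in the second image that is absent from the first.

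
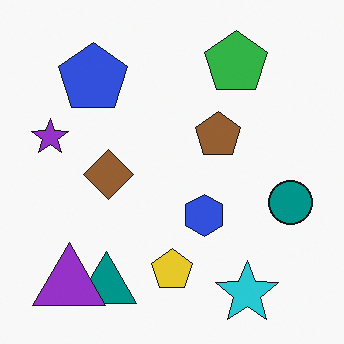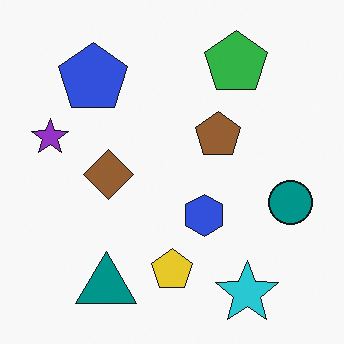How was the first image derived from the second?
The transformation is: overlaid with an additional purple triangle.

A purple triangle appears in the first image that is absent from the second.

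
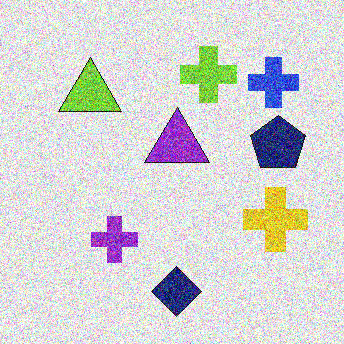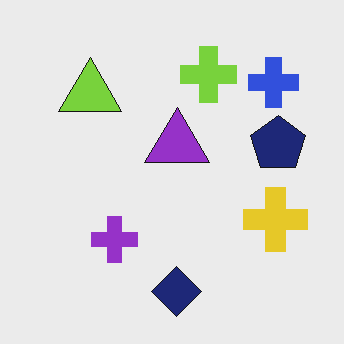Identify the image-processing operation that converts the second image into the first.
It was degraded with a thick layer of grain.

Random speckle covers the whole image, including the flat background.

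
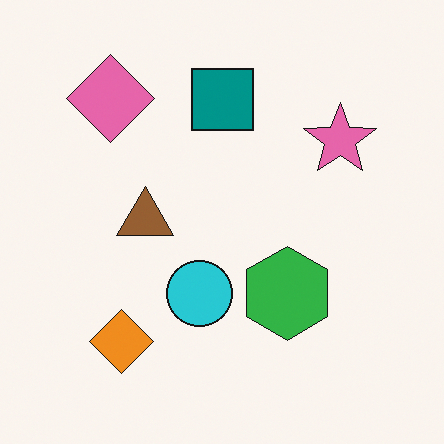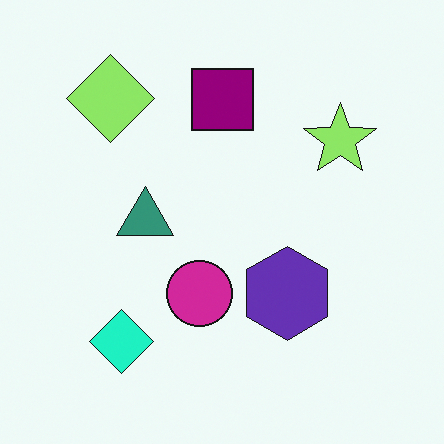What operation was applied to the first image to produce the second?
The second image is the first hue-shifted through roughly a third of the color wheel.

Every shape's color has rotated by the same amount around the hue wheel — a uniform hue shift.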